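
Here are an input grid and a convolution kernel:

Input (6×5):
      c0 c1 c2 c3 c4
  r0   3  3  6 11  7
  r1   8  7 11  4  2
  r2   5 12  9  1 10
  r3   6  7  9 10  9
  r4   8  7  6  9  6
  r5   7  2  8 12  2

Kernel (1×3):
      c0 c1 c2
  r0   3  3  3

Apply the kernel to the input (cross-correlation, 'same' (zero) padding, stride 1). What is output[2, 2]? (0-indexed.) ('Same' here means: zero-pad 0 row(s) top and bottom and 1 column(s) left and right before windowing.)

66

The receptive field on the zero-padded input at this output position is [12 9 1]. Elementwise product with the kernel and sum: 12·3 + 9·3 + 1·3.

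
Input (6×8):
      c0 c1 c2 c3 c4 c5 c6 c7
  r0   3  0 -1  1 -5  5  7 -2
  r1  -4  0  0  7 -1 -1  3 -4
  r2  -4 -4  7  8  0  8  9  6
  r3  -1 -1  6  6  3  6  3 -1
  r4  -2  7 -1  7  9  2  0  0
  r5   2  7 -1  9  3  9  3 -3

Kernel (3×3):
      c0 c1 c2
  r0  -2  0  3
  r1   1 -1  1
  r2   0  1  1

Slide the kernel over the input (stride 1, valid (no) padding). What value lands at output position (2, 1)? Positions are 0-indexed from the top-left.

37

The receptive field on the input at this output position is [-4 7 8 / -1 6 6 / 7 -1 7]. Elementwise product with the kernel and sum: -4·-2 + 8·3 + -1·1 + 6·-1 + 6·1 + -1·1 + 7·1.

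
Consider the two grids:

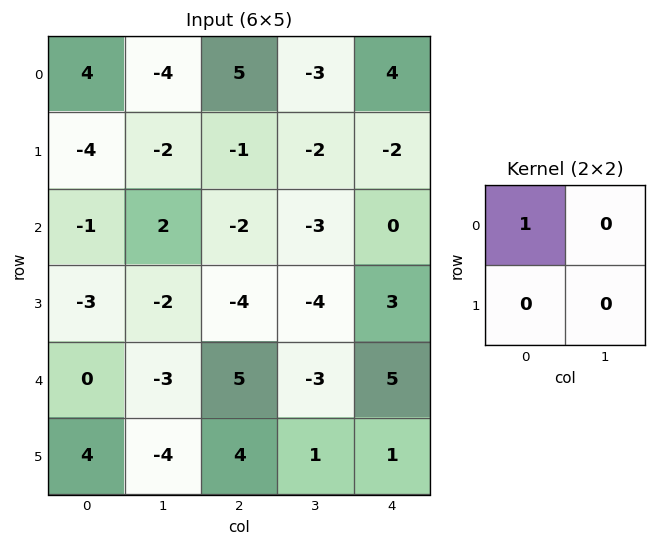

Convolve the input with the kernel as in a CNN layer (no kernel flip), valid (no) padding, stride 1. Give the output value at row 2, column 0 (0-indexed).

The receptive field on the input at this output position is [-1 2 / -3 -2]. Elementwise product with the kernel and sum: -1·1.

-1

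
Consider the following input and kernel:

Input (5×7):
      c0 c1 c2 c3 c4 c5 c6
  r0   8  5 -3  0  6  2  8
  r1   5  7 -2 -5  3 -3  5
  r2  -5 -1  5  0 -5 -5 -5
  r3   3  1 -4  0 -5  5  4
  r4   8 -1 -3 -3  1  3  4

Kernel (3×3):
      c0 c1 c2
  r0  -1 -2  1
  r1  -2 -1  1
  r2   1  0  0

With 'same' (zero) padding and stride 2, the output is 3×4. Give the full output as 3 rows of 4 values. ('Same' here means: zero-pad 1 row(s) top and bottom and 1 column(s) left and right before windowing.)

Output[0,0]: The receptive field on the zero-padded input at this output position is [0 0 0 / 0 8 5 / 0 5 7]. Elementwise product with the kernel and sum: 0·-1 + 0·-2 + 0·1 + 0·-2 + 8·-1 + 5·1 + 0·1.
Output[0,1]: The receptive field on the zero-padded input at this output position is [0 0 0 / 5 -3 0 / 7 -2 -5]. Elementwise product with the kernel and sum: 0·-1 + 0·-2 + 0·1 + 5·-2 + -3·-1 + 0·1 + 7·1.

-3 0 -9 -15
1 -10 -4 13
-14 9 23 -23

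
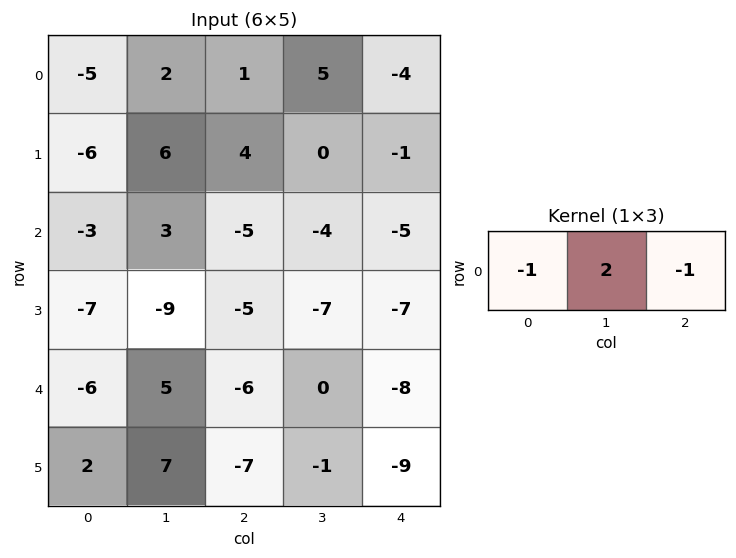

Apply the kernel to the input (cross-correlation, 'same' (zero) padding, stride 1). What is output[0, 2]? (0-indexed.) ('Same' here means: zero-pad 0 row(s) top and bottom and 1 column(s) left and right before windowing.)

The receptive field on the zero-padded input at this output position is [2 1 5]. Elementwise product with the kernel and sum: 2·-1 + 1·2 + 5·-1.

-5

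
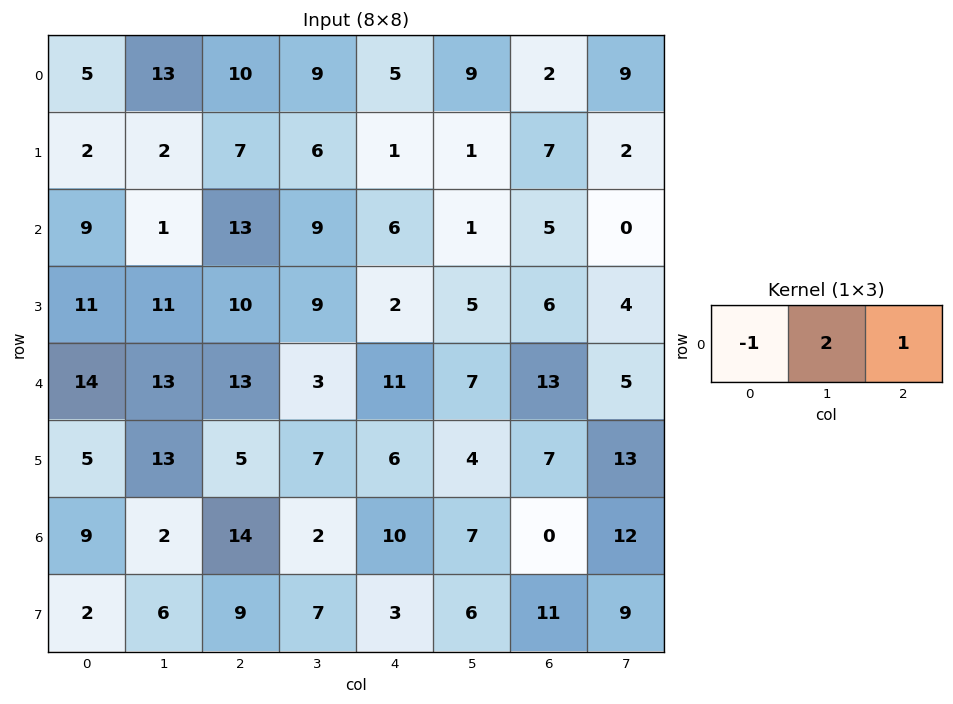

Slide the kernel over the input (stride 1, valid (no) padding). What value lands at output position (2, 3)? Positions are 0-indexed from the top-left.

4

The receptive field on the input at this output position is [9 6 1]. Elementwise product with the kernel and sum: 9·-1 + 6·2 + 1·1.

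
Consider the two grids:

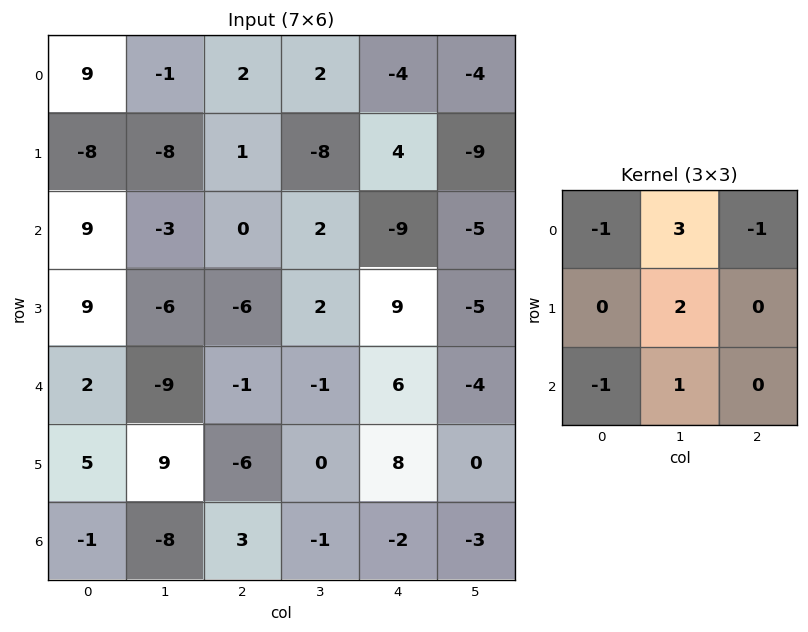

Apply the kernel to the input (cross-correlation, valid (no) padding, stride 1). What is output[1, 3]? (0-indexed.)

18

The receptive field on the input at this output position is [-8 4 -9 / 2 -9 -5 / 2 9 -5]. Elementwise product with the kernel and sum: -8·-1 + 4·3 + -9·-1 + -9·2 + 2·-1 + 9·1.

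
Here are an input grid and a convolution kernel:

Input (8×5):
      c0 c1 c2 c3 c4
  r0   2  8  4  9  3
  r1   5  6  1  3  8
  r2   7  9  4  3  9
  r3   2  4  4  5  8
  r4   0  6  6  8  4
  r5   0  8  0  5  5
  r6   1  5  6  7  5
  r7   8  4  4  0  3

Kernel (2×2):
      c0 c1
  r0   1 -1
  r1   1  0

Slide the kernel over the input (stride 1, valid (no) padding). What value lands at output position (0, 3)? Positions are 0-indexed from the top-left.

9

The receptive field on the input at this output position is [9 3 / 3 8]. Elementwise product with the kernel and sum: 9·1 + 3·-1 + 3·1.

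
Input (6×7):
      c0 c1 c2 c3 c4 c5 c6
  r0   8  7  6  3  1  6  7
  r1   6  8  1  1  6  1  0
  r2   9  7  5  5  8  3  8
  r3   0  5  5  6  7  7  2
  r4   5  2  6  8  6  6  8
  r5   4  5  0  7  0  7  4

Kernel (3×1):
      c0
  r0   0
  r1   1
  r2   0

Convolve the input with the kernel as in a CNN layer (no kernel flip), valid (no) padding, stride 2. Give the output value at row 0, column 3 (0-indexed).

The receptive field on the input at this output position is [7 / 0 / 8]. Elementwise product with the kernel and sum: 0·1.

0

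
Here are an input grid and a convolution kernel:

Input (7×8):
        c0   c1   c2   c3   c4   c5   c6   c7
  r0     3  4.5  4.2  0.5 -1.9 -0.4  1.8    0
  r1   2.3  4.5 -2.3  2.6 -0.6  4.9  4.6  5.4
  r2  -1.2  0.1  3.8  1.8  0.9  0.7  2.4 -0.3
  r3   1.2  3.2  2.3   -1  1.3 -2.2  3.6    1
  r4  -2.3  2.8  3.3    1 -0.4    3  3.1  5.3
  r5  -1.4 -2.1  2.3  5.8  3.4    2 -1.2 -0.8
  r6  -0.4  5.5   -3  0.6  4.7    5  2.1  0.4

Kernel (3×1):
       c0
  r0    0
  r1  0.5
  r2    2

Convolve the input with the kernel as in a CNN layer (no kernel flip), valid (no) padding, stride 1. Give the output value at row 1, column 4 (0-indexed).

The receptive field on the input at this output position is [-0.6 / 0.9 / 1.3]. Elementwise product with the kernel and sum: 0.9·0.5 + 1.3·2.

3.05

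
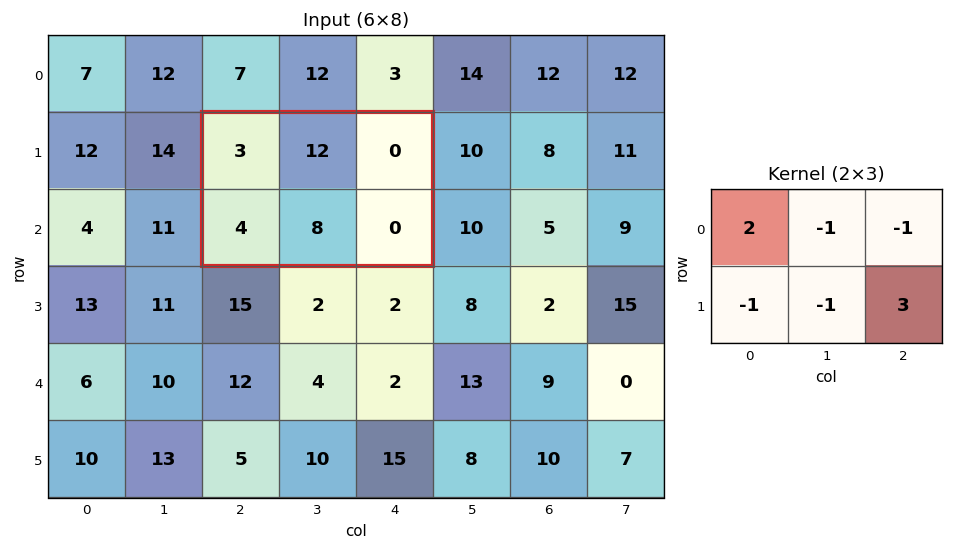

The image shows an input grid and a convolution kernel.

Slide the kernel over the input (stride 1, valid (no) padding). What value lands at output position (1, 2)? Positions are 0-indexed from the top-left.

The receptive field on the input at this output position is [3 12 0 / 4 8 0]. Elementwise product with the kernel and sum: 3·2 + 12·-1 + 0·-1 + 4·-1 + 8·-1 + 0·3.

-18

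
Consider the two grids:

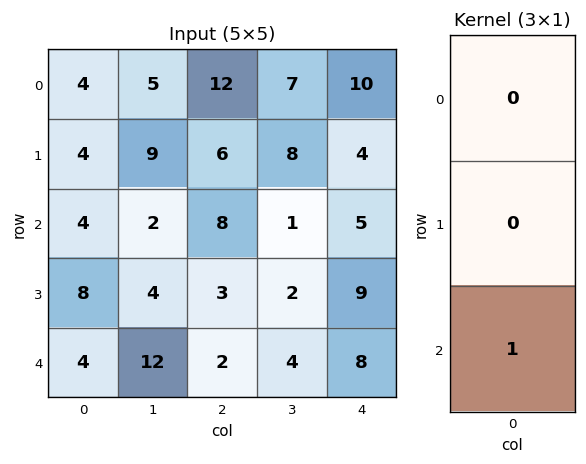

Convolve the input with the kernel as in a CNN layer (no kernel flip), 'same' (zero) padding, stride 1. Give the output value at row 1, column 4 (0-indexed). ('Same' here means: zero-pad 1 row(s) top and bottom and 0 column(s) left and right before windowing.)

The receptive field on the zero-padded input at this output position is [10 / 4 / 5]. Elementwise product with the kernel and sum: 5·1.

5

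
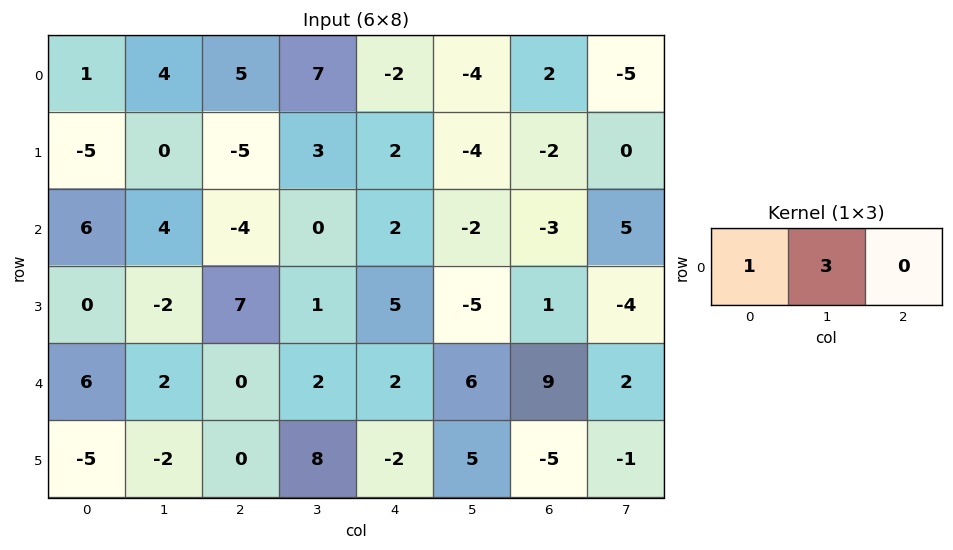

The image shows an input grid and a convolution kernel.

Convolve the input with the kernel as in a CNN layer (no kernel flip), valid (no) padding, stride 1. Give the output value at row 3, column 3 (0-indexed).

The receptive field on the input at this output position is [1 5 -5]. Elementwise product with the kernel and sum: 1·1 + 5·3.

16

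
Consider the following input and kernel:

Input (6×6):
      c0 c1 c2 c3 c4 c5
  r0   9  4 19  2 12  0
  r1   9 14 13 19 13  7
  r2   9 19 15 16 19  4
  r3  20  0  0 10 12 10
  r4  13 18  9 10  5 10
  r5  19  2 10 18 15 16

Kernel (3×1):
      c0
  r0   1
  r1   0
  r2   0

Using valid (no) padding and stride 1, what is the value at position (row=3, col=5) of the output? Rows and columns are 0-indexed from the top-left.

10

The receptive field on the input at this output position is [10 / 10 / 16]. Elementwise product with the kernel and sum: 10·1.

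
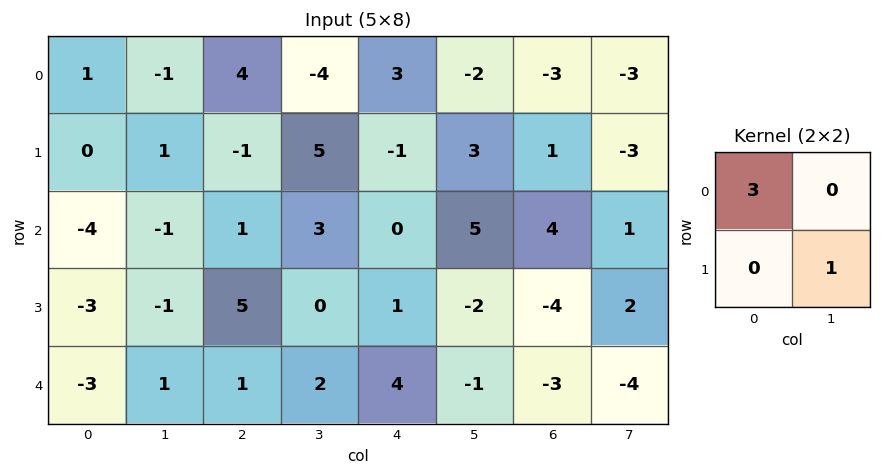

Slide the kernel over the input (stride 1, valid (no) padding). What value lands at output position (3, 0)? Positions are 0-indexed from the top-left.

-8

The receptive field on the input at this output position is [-3 -1 / -3 1]. Elementwise product with the kernel and sum: -3·3 + 1·1.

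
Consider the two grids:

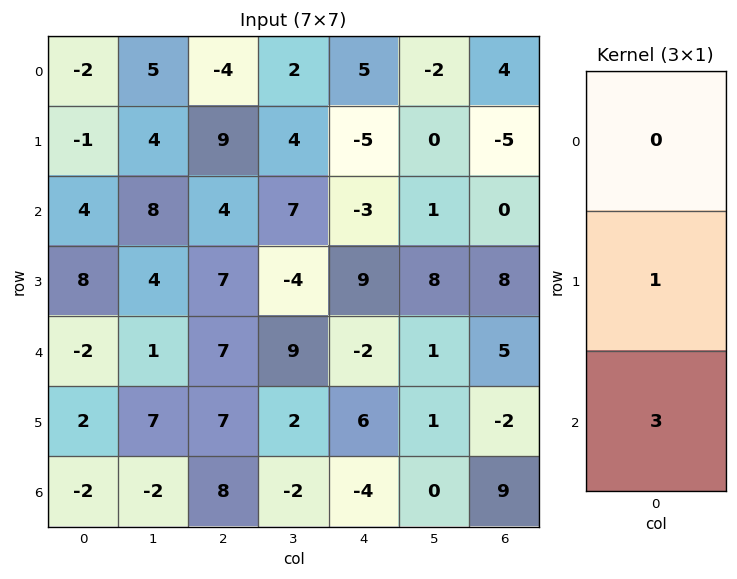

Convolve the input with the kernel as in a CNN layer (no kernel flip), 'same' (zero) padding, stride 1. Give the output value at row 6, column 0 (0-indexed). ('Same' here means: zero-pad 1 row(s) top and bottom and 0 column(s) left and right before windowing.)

The receptive field on the zero-padded input at this output position is [2 / -2 / 0]. Elementwise product with the kernel and sum: -2·1 + 0·3.

-2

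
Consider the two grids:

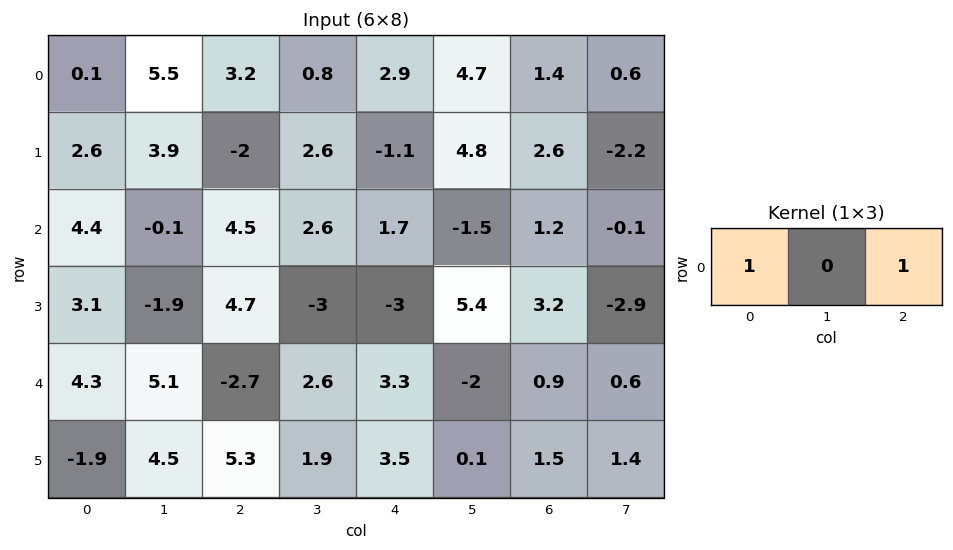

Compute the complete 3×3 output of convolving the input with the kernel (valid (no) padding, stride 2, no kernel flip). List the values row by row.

Output[0,0]: The receptive field on the input at this output position is [0.1 5.5 3.2]. Elementwise product with the kernel and sum: 0.1·1 + 3.2·1.
Output[0,1]: The receptive field on the input at this output position is [3.2 0.8 2.9]. Elementwise product with the kernel and sum: 3.2·1 + 2.9·1.

3.3 6.1 4.3
8.9 6.2 2.9
1.6 0.6 4.2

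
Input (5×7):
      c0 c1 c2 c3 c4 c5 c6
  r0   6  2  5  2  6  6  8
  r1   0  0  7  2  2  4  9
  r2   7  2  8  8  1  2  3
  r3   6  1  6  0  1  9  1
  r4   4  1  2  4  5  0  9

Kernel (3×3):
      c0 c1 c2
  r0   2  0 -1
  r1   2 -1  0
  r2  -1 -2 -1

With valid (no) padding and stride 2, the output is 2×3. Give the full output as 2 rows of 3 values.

Output[0,0]: The receptive field on the input at this output position is [6 2 5 / 0 0 7 / 7 2 8]. Elementwise product with the kernel and sum: 6·2 + 5·-1 + 0·2 + 0·-1 + 7·-1 + 2·-2 + 8·-1.
Output[0,1]: The receptive field on the input at this output position is [5 2 6 / 7 2 2 / 8 8 1]. Elementwise product with the kernel and sum: 5·2 + 6·-1 + 7·2 + 2·-1 + 8·-1 + 8·-2 + 1·-1.

-12 -9 -4
9 12 -22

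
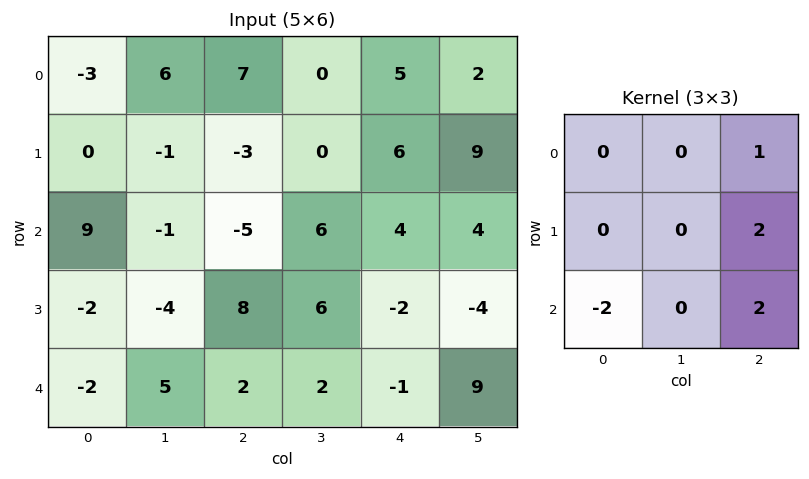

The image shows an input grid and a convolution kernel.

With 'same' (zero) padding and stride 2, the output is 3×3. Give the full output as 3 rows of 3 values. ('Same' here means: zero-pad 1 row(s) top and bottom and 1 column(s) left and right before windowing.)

10 2 22
-11 32 -3
6 10 14

Output[0,0]: The receptive field on the zero-padded input at this output position is [0 0 0 / 0 -3 6 / 0 0 -1]. Elementwise product with the kernel and sum: 0·1 + 6·2 + 0·-2 + -1·2.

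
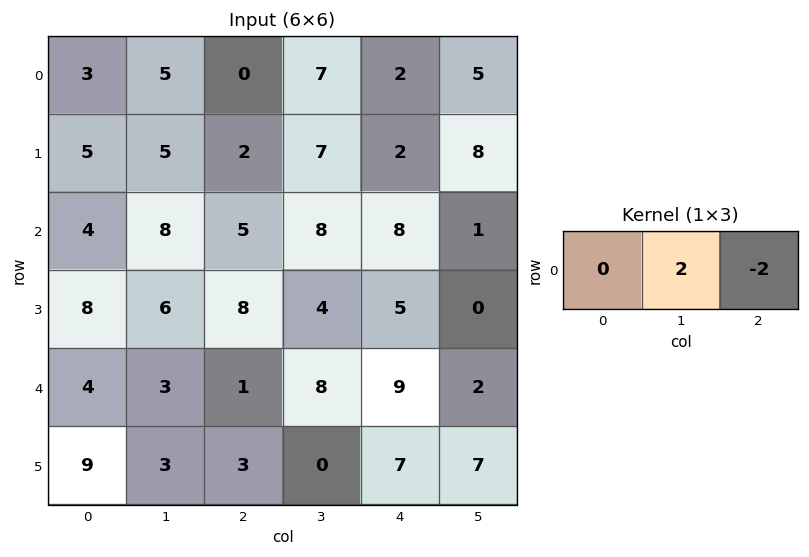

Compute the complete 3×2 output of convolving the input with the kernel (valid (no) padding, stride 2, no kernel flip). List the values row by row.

10 10
6 0
4 -2

Output[0,0]: The receptive field on the input at this output position is [3 5 0]. Elementwise product with the kernel and sum: 5·2 + 0·-2.
Output[0,1]: The receptive field on the input at this output position is [0 7 2]. Elementwise product with the kernel and sum: 7·2 + 2·-2.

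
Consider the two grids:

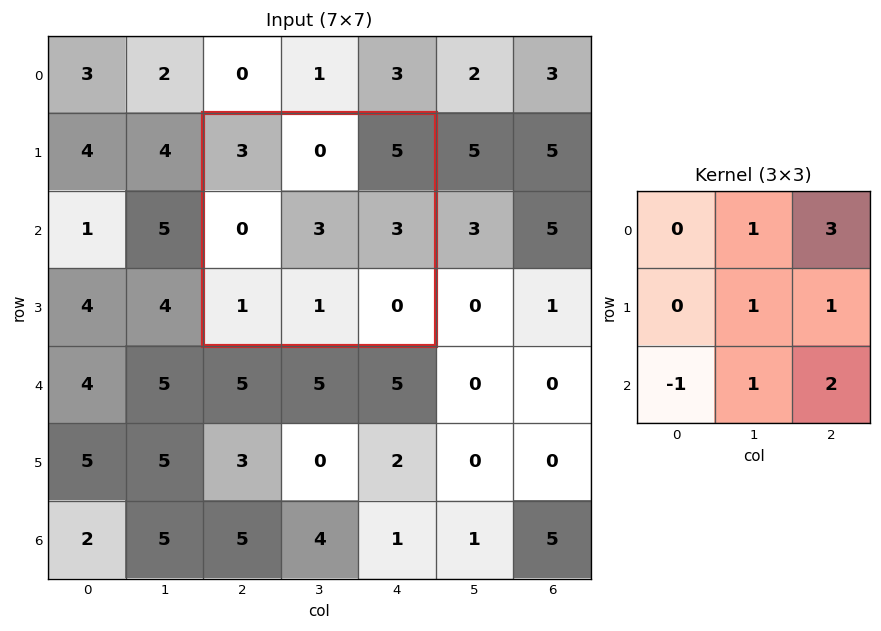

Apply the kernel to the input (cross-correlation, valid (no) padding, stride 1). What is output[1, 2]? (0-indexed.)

The receptive field on the input at this output position is [3 0 5 / 0 3 3 / 1 1 0]. Elementwise product with the kernel and sum: 0·1 + 5·3 + 3·1 + 3·1 + 1·-1 + 1·1 + 0·2.

21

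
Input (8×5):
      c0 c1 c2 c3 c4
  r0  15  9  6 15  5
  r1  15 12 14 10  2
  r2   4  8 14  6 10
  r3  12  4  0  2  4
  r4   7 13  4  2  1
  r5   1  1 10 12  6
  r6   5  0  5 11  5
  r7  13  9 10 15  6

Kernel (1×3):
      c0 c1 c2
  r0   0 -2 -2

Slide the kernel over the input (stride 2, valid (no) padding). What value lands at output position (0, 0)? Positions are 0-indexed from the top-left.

The receptive field on the input at this output position is [15 9 6]. Elementwise product with the kernel and sum: 9·-2 + 6·-2.

-30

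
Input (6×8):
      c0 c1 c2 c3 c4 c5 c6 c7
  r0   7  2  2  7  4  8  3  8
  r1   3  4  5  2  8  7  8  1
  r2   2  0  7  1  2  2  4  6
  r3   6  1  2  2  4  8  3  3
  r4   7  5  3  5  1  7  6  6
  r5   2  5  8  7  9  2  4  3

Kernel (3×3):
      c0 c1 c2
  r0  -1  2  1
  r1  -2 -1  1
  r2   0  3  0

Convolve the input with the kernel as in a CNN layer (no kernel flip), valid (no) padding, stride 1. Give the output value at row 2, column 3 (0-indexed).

8

The receptive field on the input at this output position is [1 2 2 / 2 4 8 / 5 1 7]. Elementwise product with the kernel and sum: 1·-1 + 2·2 + 2·1 + 2·-2 + 4·-1 + 8·1 + 1·3.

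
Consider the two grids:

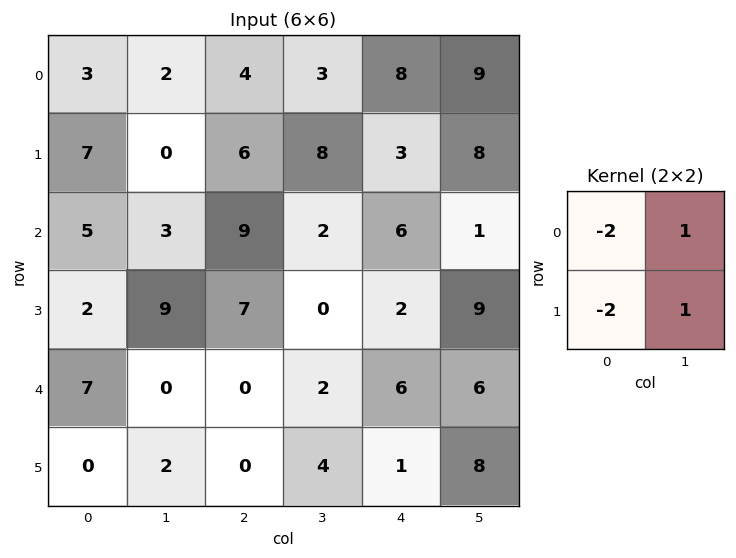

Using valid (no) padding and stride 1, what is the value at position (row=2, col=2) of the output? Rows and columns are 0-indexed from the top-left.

The receptive field on the input at this output position is [9 2 / 7 0]. Elementwise product with the kernel and sum: 9·-2 + 2·1 + 7·-2 + 0·1.

-30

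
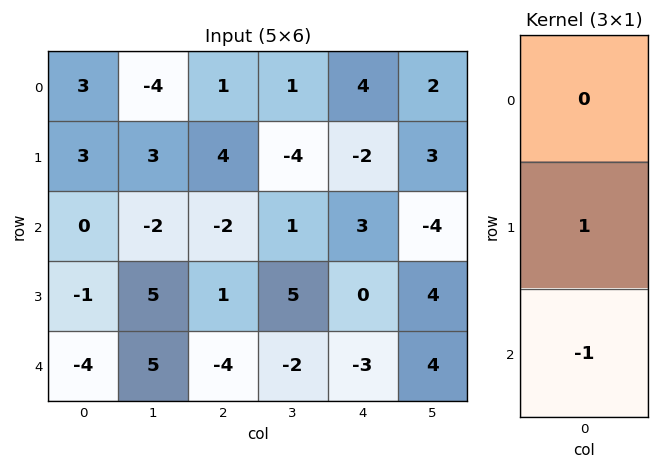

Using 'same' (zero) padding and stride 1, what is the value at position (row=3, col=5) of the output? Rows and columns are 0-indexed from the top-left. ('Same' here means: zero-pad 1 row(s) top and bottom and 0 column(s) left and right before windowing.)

0

The receptive field on the zero-padded input at this output position is [-4 / 4 / 4]. Elementwise product with the kernel and sum: 4·1 + 4·-1.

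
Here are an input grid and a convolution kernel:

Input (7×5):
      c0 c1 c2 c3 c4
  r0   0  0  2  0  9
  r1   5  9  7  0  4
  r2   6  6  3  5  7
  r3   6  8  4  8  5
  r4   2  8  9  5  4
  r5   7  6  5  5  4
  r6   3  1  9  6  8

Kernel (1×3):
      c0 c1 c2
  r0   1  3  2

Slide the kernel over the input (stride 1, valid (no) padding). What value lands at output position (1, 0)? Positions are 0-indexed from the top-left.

46

The receptive field on the input at this output position is [5 9 7]. Elementwise product with the kernel and sum: 5·1 + 9·3 + 7·2.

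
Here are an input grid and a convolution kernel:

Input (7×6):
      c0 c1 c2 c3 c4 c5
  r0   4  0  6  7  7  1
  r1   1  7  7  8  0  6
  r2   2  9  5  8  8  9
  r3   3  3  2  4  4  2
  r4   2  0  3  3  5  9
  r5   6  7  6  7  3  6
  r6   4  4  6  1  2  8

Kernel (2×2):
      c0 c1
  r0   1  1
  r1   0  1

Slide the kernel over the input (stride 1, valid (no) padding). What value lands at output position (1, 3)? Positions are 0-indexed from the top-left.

The receptive field on the input at this output position is [8 0 / 8 8]. Elementwise product with the kernel and sum: 8·1 + 0·1 + 8·1.

16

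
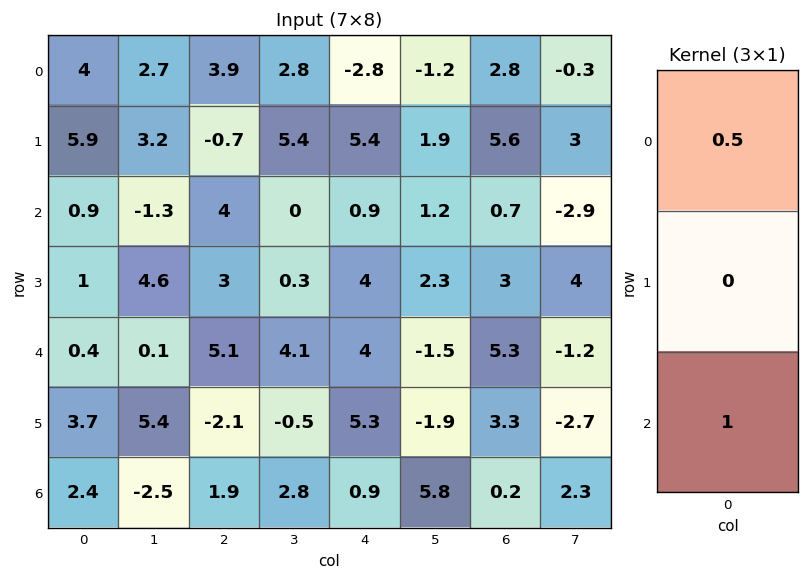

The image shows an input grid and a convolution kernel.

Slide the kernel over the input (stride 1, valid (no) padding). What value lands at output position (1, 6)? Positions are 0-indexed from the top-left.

The receptive field on the input at this output position is [5.6 / 0.7 / 3]. Elementwise product with the kernel and sum: 5.6·0.5 + 3·1.

5.8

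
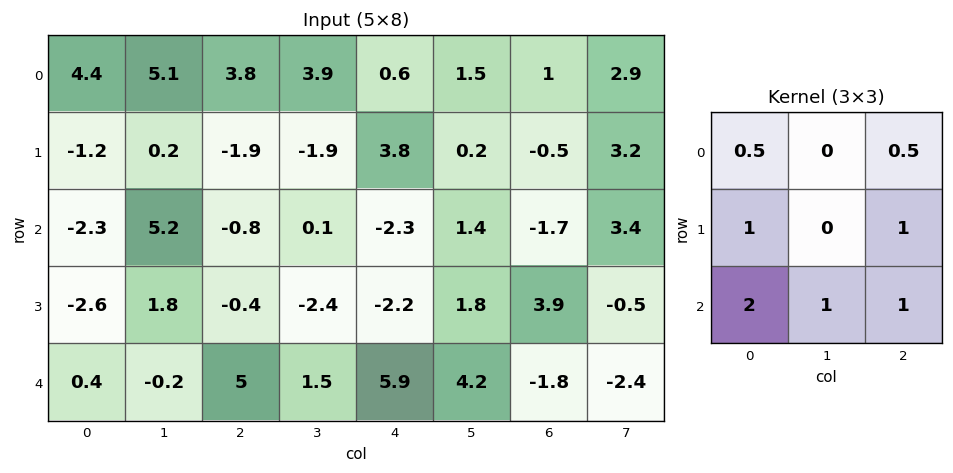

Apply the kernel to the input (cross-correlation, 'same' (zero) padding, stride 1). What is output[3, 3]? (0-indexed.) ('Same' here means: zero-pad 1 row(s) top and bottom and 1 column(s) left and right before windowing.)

The receptive field on the zero-padded input at this output position is [-0.8 0.1 -2.3 / -0.4 -2.4 -2.2 / 5 1.5 5.9]. Elementwise product with the kernel and sum: -0.8·0.5 + -2.3·0.5 + -0.4·1 + -2.2·1 + 5·2 + 1.5·1 + 5.9·1.

13.25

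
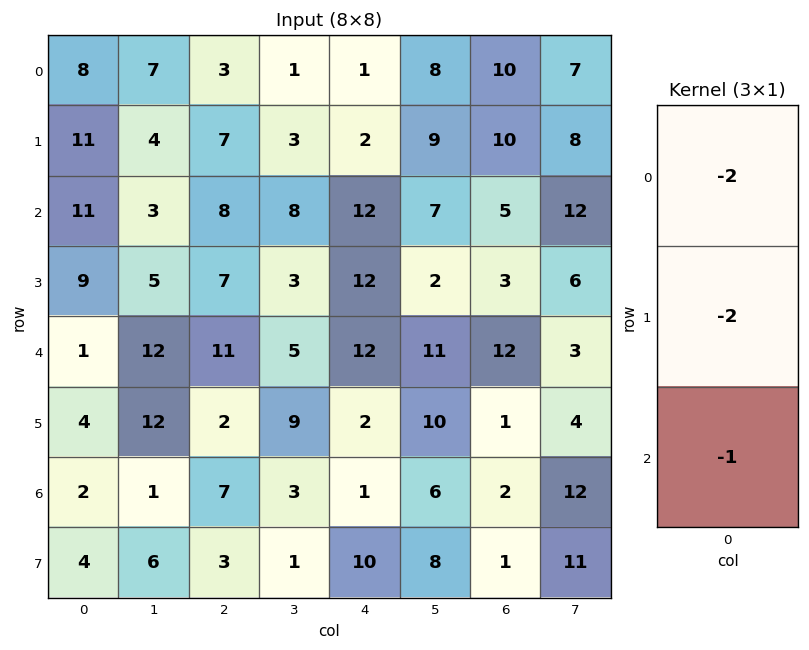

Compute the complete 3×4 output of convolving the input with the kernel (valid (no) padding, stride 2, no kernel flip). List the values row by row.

-49 -28 -18 -45
-41 -41 -60 -28
-12 -33 -29 -28

Output[0,0]: The receptive field on the input at this output position is [8 / 11 / 11]. Elementwise product with the kernel and sum: 8·-2 + 11·-2 + 11·-1.
Output[0,1]: The receptive field on the input at this output position is [3 / 7 / 8]. Elementwise product with the kernel and sum: 3·-2 + 7·-2 + 8·-1.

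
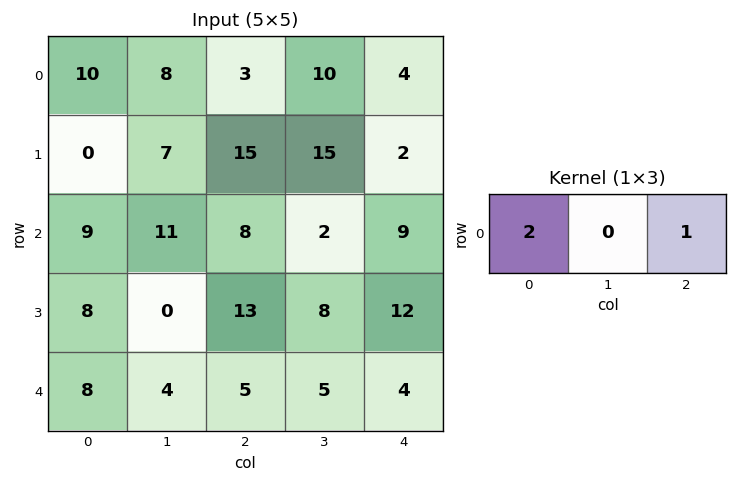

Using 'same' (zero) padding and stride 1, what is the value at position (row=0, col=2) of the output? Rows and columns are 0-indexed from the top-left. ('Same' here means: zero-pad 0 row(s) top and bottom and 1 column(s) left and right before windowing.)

The receptive field on the zero-padded input at this output position is [8 3 10]. Elementwise product with the kernel and sum: 8·2 + 10·1.

26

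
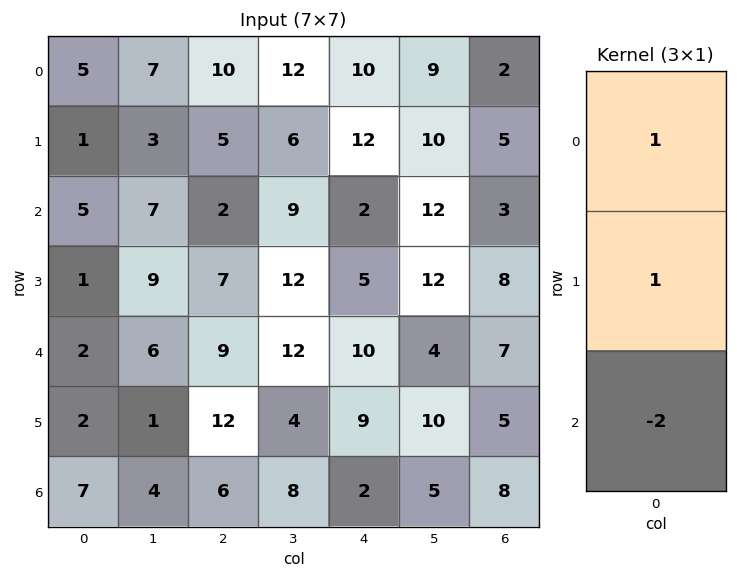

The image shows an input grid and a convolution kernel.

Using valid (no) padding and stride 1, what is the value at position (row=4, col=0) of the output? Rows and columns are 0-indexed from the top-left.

The receptive field on the input at this output position is [2 / 2 / 7]. Elementwise product with the kernel and sum: 2·1 + 2·1 + 7·-2.

-10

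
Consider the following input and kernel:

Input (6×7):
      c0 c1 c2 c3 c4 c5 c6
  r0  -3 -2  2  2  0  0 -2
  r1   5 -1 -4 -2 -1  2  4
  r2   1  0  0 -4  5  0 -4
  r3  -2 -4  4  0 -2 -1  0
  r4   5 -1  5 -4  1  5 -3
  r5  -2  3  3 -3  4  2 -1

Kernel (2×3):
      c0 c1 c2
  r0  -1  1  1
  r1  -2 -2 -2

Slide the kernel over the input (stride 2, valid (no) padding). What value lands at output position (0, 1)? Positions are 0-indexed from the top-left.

The receptive field on the input at this output position is [2 2 0 / -4 -2 -1]. Elementwise product with the kernel and sum: 2·-1 + 2·1 + 0·1 + -4·-2 + -2·-2 + -1·-2.

14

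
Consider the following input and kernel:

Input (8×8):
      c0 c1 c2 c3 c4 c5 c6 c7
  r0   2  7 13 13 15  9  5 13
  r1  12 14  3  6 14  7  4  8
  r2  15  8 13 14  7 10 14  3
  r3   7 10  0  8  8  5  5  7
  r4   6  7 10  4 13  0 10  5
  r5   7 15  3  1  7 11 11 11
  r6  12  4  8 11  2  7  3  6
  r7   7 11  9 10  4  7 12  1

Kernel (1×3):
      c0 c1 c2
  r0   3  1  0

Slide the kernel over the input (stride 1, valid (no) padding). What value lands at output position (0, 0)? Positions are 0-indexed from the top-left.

The receptive field on the input at this output position is [2 7 13]. Elementwise product with the kernel and sum: 2·3 + 7·1.

13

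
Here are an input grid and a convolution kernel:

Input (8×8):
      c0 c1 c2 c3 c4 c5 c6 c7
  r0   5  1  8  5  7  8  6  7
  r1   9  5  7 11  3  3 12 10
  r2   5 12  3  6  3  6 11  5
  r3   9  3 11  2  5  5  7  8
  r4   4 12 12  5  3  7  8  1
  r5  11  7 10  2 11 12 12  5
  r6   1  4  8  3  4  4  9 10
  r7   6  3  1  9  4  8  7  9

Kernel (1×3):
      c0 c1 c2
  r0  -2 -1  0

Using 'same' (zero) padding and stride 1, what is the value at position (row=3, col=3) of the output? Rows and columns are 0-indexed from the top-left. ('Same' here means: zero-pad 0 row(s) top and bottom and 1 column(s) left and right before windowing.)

The receptive field on the zero-padded input at this output position is [11 2 5]. Elementwise product with the kernel and sum: 11·-2 + 2·-1.

-24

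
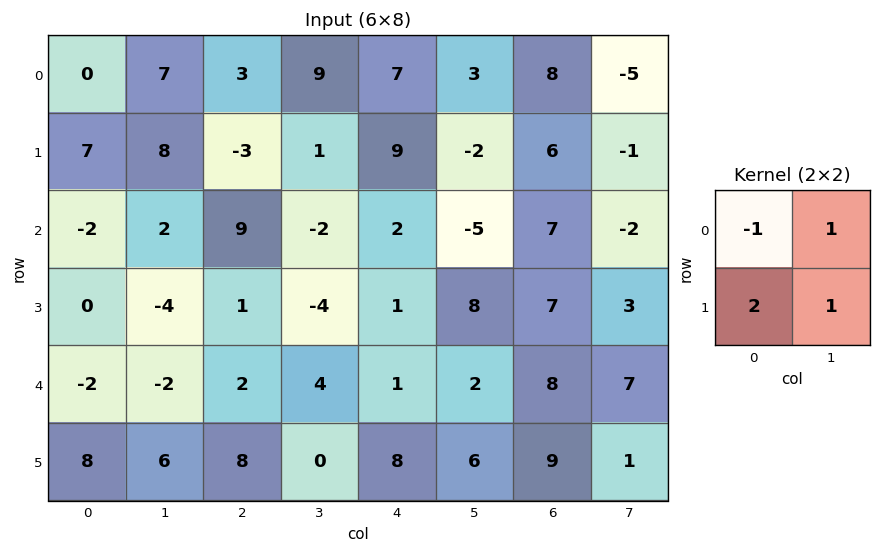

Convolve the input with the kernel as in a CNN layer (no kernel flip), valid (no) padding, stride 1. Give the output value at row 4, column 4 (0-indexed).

23

The receptive field on the input at this output position is [1 2 / 8 6]. Elementwise product with the kernel and sum: 1·-1 + 2·1 + 8·2 + 6·1.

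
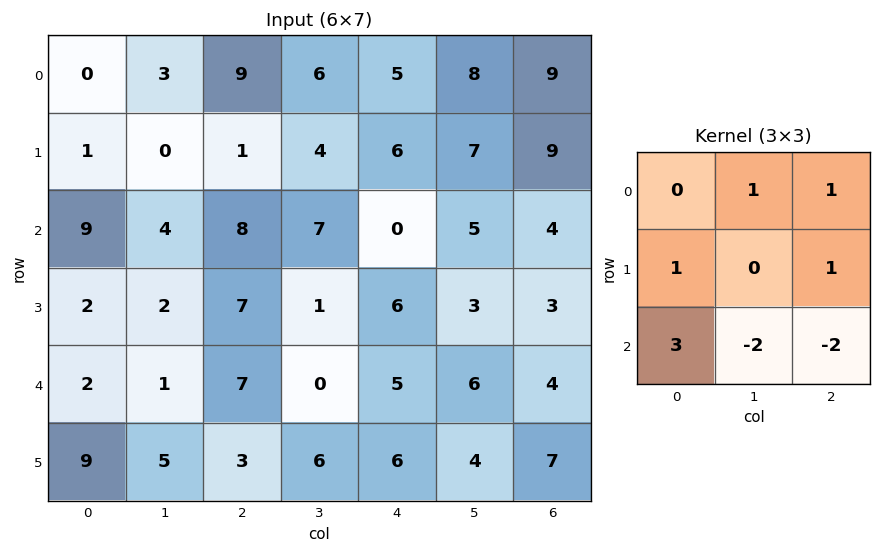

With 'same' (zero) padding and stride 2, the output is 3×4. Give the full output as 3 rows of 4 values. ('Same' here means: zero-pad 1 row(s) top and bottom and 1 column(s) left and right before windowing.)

Output[0,0]: The receptive field on the zero-padded input at this output position is [0 0 0 / 0 0 3 / 0 1 0]. Elementwise product with the kernel and sum: 0·1 + 0·1 + 0·1 + 3·1 + 0·3 + 1·-2 + 0·-2.
Output[0,1]: The receptive field on the zero-padded input at this output position is [0 0 0 / 3 9 6 / 0 1 4]. Elementwise product with the kernel and sum: 0·1 + 0·1 + 3·1 + 6·1 + 0·3 + 1·-2 + 4·-2.

1 -1 0 11
-3 6 10 17
-23 6 13 7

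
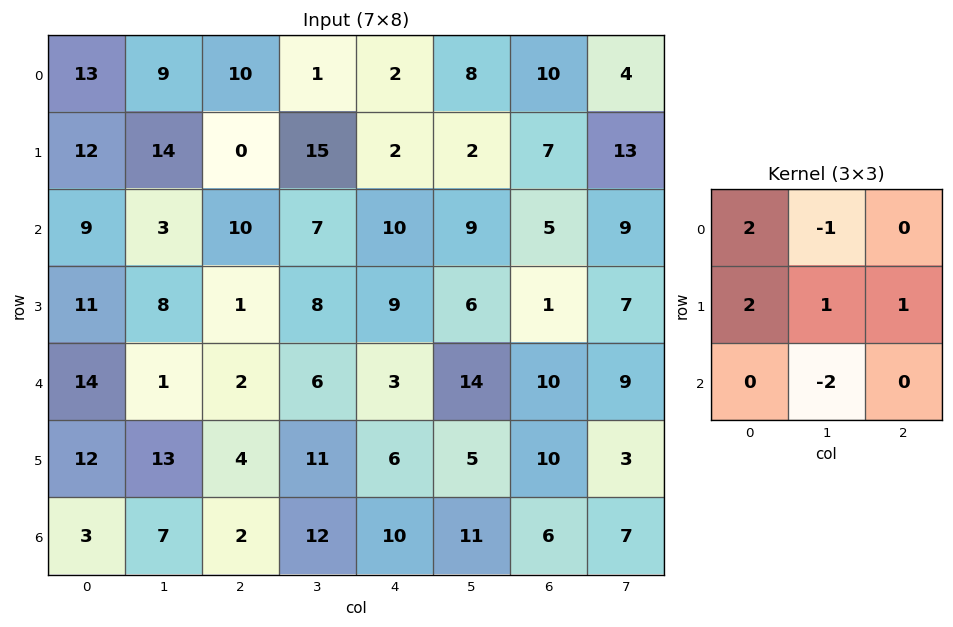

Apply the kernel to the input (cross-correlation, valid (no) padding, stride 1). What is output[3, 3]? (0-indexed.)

24

The receptive field on the input at this output position is [8 9 6 / 6 3 14 / 11 6 5]. Elementwise product with the kernel and sum: 8·2 + 9·-1 + 6·2 + 3·1 + 14·1 + 6·-2.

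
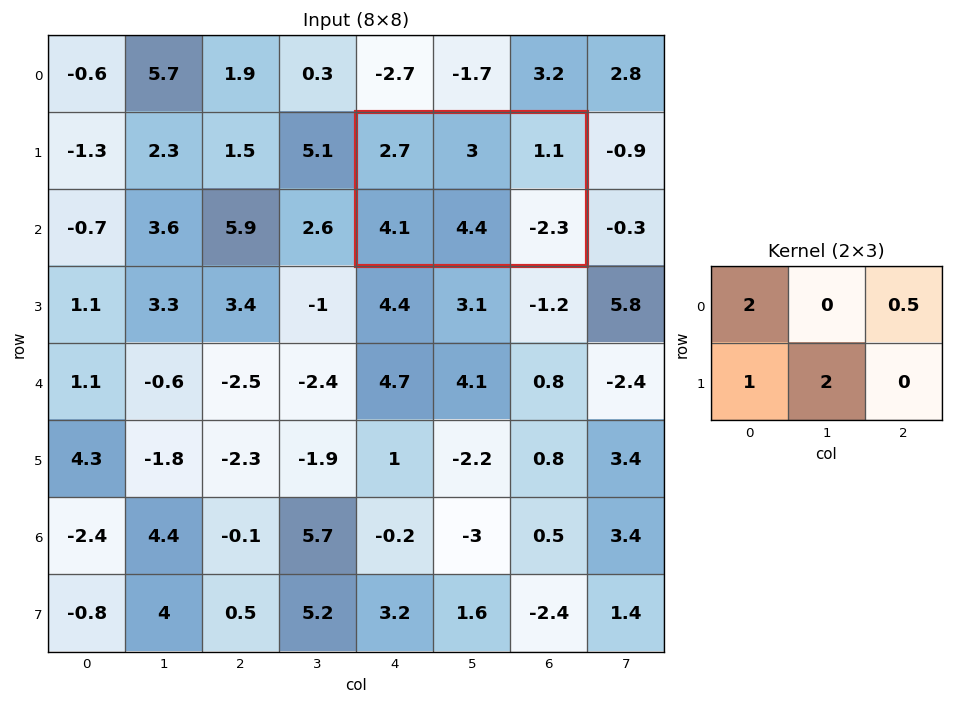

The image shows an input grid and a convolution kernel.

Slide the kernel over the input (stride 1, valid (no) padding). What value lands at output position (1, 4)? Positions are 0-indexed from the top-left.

18.85

The receptive field on the input at this output position is [2.7 3 1.1 / 4.1 4.4 -2.3]. Elementwise product with the kernel and sum: 2.7·2 + 1.1·0.5 + 4.1·1 + 4.4·2.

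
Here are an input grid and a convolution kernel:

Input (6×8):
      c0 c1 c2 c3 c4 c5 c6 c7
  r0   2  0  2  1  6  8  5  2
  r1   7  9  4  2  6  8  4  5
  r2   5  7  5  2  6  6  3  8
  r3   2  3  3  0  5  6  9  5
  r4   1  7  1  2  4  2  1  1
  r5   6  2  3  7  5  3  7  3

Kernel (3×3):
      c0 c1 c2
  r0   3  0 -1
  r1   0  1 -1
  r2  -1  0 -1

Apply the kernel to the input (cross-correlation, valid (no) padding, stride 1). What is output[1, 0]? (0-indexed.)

The receptive field on the input at this output position is [7 9 4 / 5 7 5 / 2 3 3]. Elementwise product with the kernel and sum: 7·3 + 4·-1 + 7·1 + 5·-1 + 2·-1 + 3·-1.

14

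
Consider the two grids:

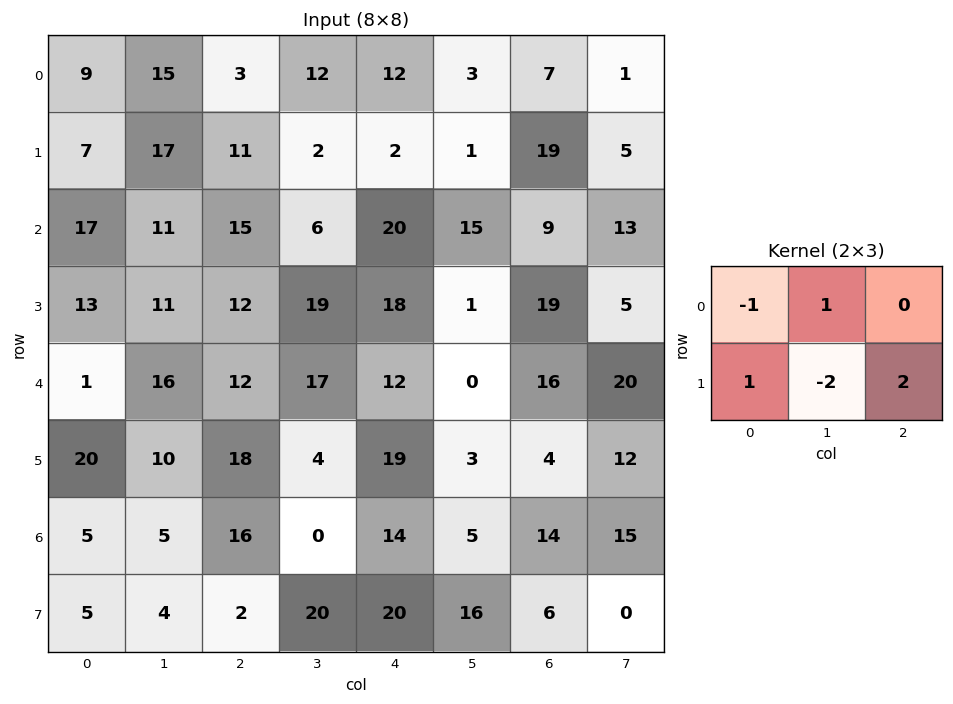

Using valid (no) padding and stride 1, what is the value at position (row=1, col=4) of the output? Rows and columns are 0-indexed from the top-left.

The receptive field on the input at this output position is [2 1 19 / 20 15 9]. Elementwise product with the kernel and sum: 2·-1 + 1·1 + 20·1 + 15·-2 + 9·2.

7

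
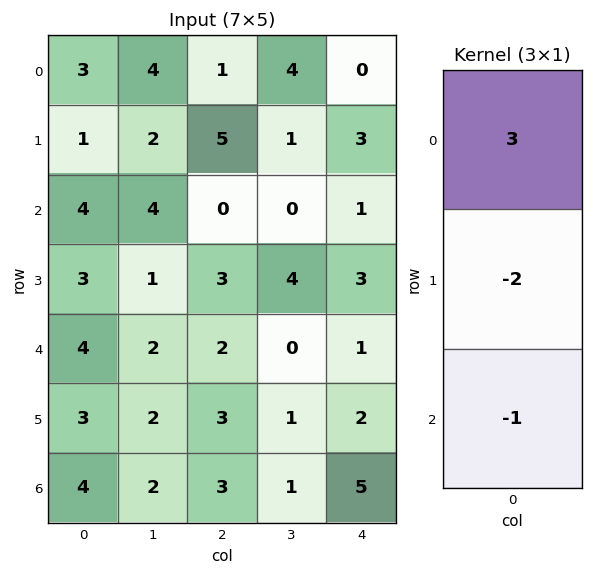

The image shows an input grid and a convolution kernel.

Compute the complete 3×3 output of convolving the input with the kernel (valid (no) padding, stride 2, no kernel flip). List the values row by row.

3 -7 -7
2 -8 -4
2 -3 -6

Output[0,0]: The receptive field on the input at this output position is [3 / 1 / 4]. Elementwise product with the kernel and sum: 3·3 + 1·-2 + 4·-1.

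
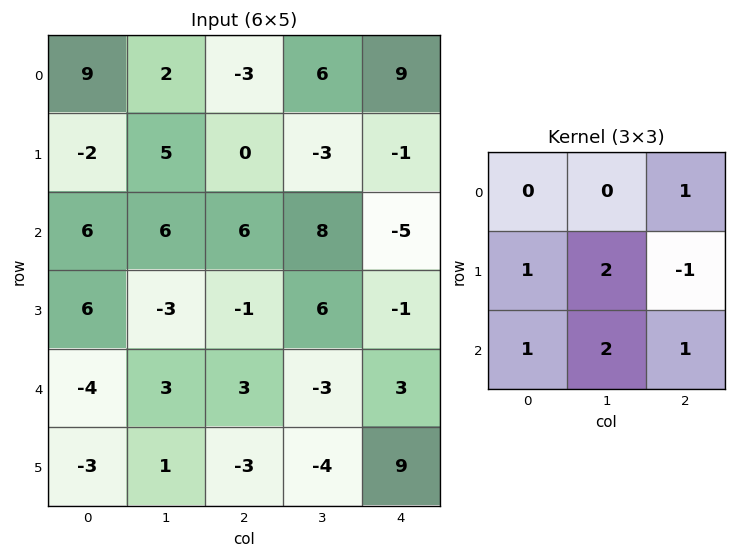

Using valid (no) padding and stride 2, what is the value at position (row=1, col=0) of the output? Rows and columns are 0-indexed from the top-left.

The receptive field on the input at this output position is [6 6 6 / 6 -3 -1 / -4 3 3]. Elementwise product with the kernel and sum: 6·1 + 6·1 + -3·2 + -1·-1 + -4·1 + 3·2 + 3·1.

12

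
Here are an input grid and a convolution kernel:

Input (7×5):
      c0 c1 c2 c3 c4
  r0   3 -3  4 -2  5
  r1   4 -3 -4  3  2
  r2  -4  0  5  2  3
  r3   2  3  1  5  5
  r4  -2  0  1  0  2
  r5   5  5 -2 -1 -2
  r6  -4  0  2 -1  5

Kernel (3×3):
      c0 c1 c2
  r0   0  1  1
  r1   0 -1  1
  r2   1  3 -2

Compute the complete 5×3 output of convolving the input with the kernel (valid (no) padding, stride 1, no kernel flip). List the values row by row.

-14 20 7
7 -8 12
-1 14 2
29 6 11
-14 10 -10

Output[0,0]: The receptive field on the input at this output position is [3 -3 4 / 4 -3 -4 / -4 0 5]. Elementwise product with the kernel and sum: -3·1 + 4·1 + -3·-1 + -4·1 + -4·1 + 0·3 + 5·-2.
Output[0,1]: The receptive field on the input at this output position is [-3 4 -2 / -3 -4 3 / 0 5 2]. Elementwise product with the kernel and sum: 4·1 + -2·1 + -4·-1 + 3·1 + 0·1 + 5·3 + 2·-2.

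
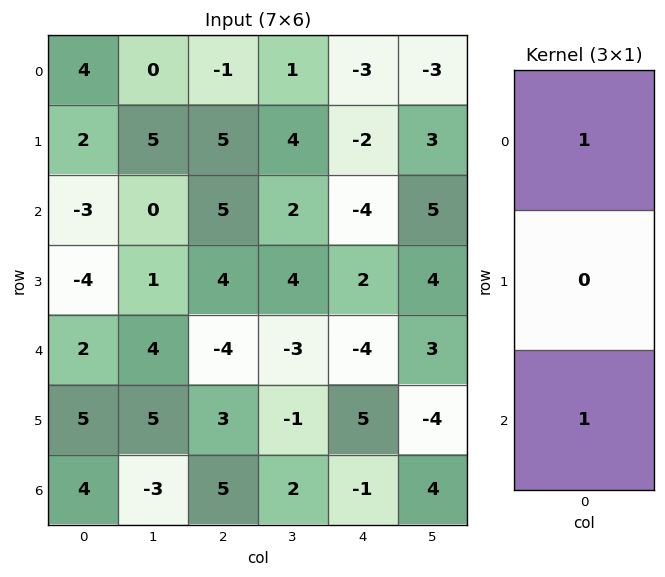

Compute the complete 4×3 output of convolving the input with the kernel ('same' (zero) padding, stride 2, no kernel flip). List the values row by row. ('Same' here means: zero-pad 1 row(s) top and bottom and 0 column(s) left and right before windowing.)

Output[0,0]: The receptive field on the zero-padded input at this output position is [0 / 4 / 2]. Elementwise product with the kernel and sum: 0·1 + 2·1.
Output[0,1]: The receptive field on the zero-padded input at this output position is [0 / -1 / 5]. Elementwise product with the kernel and sum: 0·1 + 5·1.

2 5 -2
-2 9 0
1 7 7
5 3 5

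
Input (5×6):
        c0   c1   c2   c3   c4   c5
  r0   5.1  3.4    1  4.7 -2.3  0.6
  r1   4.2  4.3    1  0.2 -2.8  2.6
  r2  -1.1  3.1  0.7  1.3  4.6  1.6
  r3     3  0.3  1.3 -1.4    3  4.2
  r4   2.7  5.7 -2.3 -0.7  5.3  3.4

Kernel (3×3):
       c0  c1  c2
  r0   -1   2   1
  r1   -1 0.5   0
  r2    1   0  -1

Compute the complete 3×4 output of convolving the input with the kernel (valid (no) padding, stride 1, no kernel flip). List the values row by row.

Output[0,0]: The receptive field on the input at this output position is [5.1 3.4 1 / 4.2 4.3 1 / -1.1 3.1 0.7]. Elementwise product with the kernel and sum: 5.1·-1 + 3.4·2 + 1·1 + 4.2·-1 + 4.3·0.5 + -1.1·1 + 0.7·-1.
Output[0,1]: The receptive field on the input at this output position is [3.4 1 4.7 / 4.3 1 0.2 / 3.1 0.7 1.3]. Elementwise product with the kernel and sum: 3.4·-1 + 1·2 + 4.7·1 + 4.3·-1 + 1·0.5 + 3.1·1 + 1.3·-1.

-1.15 1.3 1.3 -10.6
9.75 -3.15 -5.15 -7.8
10.15 6.35 -3.1 8.3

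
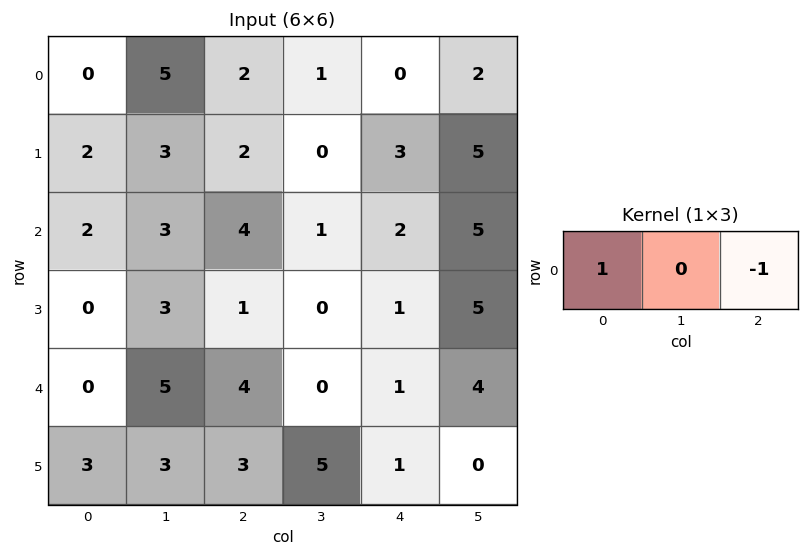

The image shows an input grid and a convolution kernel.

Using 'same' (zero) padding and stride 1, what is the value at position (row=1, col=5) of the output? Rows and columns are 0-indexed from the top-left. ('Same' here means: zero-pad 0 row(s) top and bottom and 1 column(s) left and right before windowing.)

The receptive field on the zero-padded input at this output position is [3 5 0]. Elementwise product with the kernel and sum: 3·1 + 0·-1.

3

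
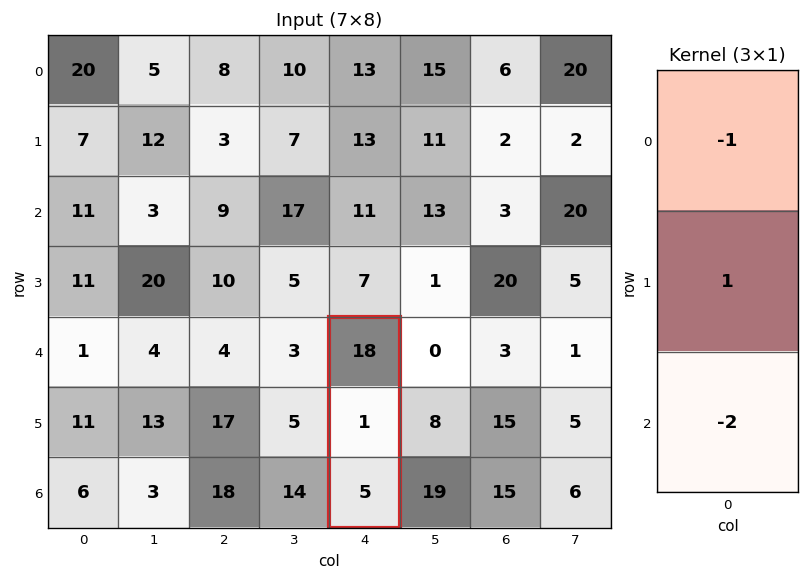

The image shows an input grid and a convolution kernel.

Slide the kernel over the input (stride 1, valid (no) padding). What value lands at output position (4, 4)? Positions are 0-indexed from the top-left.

-27

The receptive field on the input at this output position is [18 / 1 / 5]. Elementwise product with the kernel and sum: 18·-1 + 1·1 + 5·-2.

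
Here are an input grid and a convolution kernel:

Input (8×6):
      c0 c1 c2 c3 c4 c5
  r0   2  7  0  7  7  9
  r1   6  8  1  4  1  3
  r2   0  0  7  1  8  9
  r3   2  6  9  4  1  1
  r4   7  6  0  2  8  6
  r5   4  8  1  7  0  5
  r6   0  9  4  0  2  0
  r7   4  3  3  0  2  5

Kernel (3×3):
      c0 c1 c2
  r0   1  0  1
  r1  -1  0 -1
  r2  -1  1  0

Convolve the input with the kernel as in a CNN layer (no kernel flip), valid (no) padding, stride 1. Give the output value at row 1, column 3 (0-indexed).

-6

The receptive field on the input at this output position is [4 1 3 / 1 8 9 / 4 1 1]. Elementwise product with the kernel and sum: 4·1 + 3·1 + 1·-1 + 9·-1 + 4·-1 + 1·1.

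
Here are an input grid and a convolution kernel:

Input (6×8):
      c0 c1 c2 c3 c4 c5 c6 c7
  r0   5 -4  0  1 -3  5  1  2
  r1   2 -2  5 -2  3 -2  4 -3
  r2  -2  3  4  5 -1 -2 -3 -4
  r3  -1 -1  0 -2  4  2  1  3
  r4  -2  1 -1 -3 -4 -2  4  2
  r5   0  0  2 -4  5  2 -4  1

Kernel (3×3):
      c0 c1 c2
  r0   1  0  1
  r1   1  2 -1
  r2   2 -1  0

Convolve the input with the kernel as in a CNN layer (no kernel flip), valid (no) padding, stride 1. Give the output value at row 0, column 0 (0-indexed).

The receptive field on the input at this output position is [5 -4 0 / 2 -2 5 / -2 3 4]. Elementwise product with the kernel and sum: 5·1 + 0·1 + 2·1 + -2·2 + 5·-1 + -2·2 + 3·-1.

-9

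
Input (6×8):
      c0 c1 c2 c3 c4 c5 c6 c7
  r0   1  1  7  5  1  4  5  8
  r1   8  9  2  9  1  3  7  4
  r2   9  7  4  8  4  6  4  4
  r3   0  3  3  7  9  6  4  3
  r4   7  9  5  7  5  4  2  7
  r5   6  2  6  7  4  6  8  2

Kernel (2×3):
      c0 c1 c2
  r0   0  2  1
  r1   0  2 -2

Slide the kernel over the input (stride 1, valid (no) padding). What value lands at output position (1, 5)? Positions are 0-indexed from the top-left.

The receptive field on the input at this output position is [3 7 4 / 6 4 4]. Elementwise product with the kernel and sum: 7·2 + 4·1 + 4·2 + 4·-2.

18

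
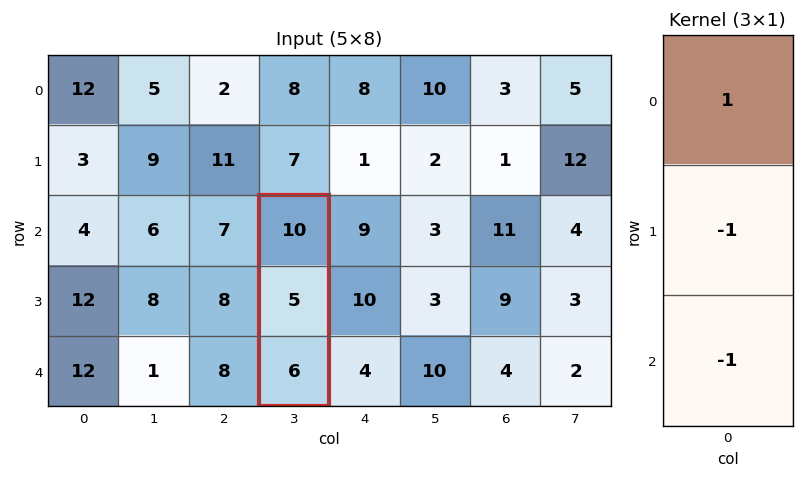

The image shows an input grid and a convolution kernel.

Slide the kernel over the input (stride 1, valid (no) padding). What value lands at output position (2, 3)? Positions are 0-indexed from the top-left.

The receptive field on the input at this output position is [10 / 5 / 6]. Elementwise product with the kernel and sum: 10·1 + 5·-1 + 6·-1.

-1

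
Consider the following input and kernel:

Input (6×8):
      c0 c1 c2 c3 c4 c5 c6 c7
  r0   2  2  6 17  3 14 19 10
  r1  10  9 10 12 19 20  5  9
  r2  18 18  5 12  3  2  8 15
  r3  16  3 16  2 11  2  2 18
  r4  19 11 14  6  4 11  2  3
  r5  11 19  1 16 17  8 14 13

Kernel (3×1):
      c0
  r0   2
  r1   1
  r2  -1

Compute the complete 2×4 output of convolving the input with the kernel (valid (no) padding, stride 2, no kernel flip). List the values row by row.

Output[0,0]: The receptive field on the input at this output position is [2 / 10 / 18]. Elementwise product with the kernel and sum: 2·2 + 10·1 + 18·-1.

-4 17 22 35
33 12 13 16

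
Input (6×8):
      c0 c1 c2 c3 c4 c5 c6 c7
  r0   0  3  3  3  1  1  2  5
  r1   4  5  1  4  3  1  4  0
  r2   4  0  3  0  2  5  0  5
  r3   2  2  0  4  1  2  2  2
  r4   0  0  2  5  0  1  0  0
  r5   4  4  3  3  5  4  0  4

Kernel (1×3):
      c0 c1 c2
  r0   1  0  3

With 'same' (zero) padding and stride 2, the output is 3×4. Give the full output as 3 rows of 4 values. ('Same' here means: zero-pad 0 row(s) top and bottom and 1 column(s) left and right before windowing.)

9 12 6 16
0 0 15 20
0 15 8 1

Output[0,0]: The receptive field on the zero-padded input at this output position is [0 0 3]. Elementwise product with the kernel and sum: 0·1 + 3·3.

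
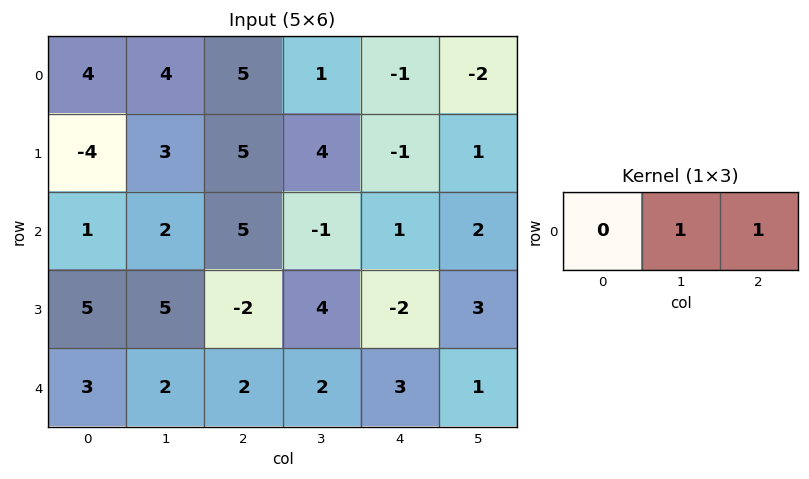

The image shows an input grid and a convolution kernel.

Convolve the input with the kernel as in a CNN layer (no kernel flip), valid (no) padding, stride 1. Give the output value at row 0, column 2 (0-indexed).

The receptive field on the input at this output position is [5 1 -1]. Elementwise product with the kernel and sum: 1·1 + -1·1.

0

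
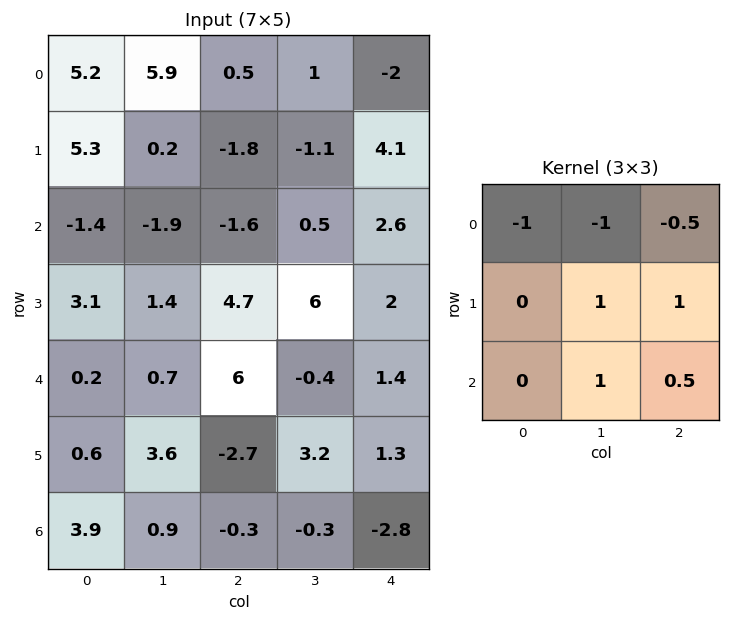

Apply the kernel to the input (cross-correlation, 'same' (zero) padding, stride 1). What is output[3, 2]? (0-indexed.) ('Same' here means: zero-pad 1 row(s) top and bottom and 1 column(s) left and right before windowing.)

The receptive field on the zero-padded input at this output position is [-1.9 -1.6 0.5 / 1.4 4.7 6 / 0.7 6 -0.4]. Elementwise product with the kernel and sum: -1.9·-1 + -1.6·-1 + 0.5·-0.5 + 4.7·1 + 6·1 + 6·1 + -0.4·0.5.

19.75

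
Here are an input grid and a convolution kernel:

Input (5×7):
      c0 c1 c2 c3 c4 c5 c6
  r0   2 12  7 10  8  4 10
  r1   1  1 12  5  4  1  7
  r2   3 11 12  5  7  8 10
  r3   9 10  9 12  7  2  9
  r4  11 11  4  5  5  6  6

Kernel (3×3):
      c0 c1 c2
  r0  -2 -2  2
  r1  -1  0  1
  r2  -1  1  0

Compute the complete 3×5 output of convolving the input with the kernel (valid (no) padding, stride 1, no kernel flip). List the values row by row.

5 -13 -33 -30 0
30 -23 -28 -18 2
-4 -41 -21 -18 -7

Output[0,0]: The receptive field on the input at this output position is [2 12 7 / 1 1 12 / 3 11 12]. Elementwise product with the kernel and sum: 2·-2 + 12·-2 + 7·2 + 1·-1 + 12·1 + 3·-1 + 11·1.
Output[0,1]: The receptive field on the input at this output position is [12 7 10 / 1 12 5 / 11 12 5]. Elementwise product with the kernel and sum: 12·-2 + 7·-2 + 10·2 + 1·-1 + 5·1 + 11·-1 + 12·1.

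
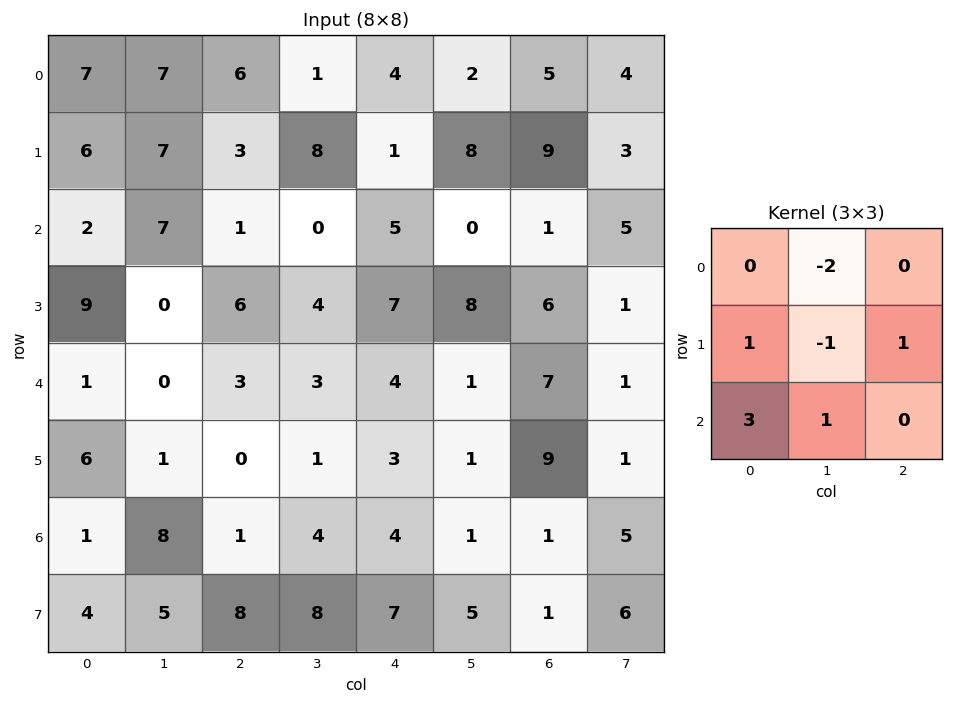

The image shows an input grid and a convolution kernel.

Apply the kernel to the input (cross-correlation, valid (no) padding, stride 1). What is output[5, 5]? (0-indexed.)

The receptive field on the input at this output position is [1 9 1 / 1 1 5 / 5 1 6]. Elementwise product with the kernel and sum: 9·-2 + 1·1 + 1·-1 + 5·1 + 5·3 + 1·1.

3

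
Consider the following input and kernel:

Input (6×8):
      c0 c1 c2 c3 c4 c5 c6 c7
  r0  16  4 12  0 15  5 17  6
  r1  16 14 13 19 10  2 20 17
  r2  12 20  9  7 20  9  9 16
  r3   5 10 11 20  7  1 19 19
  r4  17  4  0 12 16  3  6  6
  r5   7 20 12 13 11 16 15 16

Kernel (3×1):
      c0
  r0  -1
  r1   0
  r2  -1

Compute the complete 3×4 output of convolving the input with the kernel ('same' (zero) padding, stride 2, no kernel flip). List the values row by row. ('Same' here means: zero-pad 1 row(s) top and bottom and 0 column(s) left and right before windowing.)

Output[0,0]: The receptive field on the zero-padded input at this output position is [0 / 16 / 16]. Elementwise product with the kernel and sum: 0·-1 + 16·-1.
Output[0,1]: The receptive field on the zero-padded input at this output position is [0 / 12 / 13]. Elementwise product with the kernel and sum: 0·-1 + 13·-1.

-16 -13 -10 -20
-21 -24 -17 -39
-12 -23 -18 -34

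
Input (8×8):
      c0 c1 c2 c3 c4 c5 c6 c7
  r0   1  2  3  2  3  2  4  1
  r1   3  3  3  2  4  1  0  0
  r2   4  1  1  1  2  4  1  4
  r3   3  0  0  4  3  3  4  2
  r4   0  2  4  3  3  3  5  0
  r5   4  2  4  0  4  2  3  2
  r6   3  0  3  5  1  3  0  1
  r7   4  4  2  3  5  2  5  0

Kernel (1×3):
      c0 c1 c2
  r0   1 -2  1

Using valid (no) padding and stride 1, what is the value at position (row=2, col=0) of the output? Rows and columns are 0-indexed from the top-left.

3

The receptive field on the input at this output position is [4 1 1]. Elementwise product with the kernel and sum: 4·1 + 1·-2 + 1·1.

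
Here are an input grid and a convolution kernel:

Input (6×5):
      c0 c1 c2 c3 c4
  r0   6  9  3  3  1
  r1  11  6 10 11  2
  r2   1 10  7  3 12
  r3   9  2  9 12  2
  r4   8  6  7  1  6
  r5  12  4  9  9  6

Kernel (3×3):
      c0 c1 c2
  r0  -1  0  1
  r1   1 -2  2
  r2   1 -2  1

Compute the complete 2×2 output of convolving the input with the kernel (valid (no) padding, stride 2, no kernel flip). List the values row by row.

4 3
32 5

Output[0,0]: The receptive field on the input at this output position is [6 9 3 / 11 6 10 / 1 10 7]. Elementwise product with the kernel and sum: 6·-1 + 3·1 + 11·1 + 6·-2 + 10·2 + 1·1 + 10·-2 + 7·1.
Output[0,1]: The receptive field on the input at this output position is [3 3 1 / 10 11 2 / 7 3 12]. Elementwise product with the kernel and sum: 3·-1 + 1·1 + 10·1 + 11·-2 + 2·2 + 7·1 + 3·-2 + 12·1.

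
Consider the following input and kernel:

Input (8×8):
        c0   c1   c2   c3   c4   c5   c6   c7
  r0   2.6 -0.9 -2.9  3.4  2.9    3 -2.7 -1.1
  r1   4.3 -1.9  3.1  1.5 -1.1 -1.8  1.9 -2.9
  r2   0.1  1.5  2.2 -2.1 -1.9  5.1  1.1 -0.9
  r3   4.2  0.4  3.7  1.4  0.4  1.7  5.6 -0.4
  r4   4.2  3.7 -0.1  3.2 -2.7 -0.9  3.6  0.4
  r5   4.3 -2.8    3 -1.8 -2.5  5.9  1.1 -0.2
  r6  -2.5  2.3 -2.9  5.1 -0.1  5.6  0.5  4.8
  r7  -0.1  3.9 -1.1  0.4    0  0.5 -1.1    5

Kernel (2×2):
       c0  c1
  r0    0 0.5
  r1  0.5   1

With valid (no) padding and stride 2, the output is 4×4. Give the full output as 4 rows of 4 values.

-0.2 4.75 -0.85 -2.5
3.25 2.2 4.45 1.95
1.2 1.3 4.2 0.55
5 2.4 3.3 6.85

Output[0,0]: The receptive field on the input at this output position is [2.6 -0.9 / 4.3 -1.9]. Elementwise product with the kernel and sum: -0.9·0.5 + 4.3·0.5 + -1.9·1.
Output[0,1]: The receptive field on the input at this output position is [-2.9 3.4 / 3.1 1.5]. Elementwise product with the kernel and sum: 3.4·0.5 + 3.1·0.5 + 1.5·1.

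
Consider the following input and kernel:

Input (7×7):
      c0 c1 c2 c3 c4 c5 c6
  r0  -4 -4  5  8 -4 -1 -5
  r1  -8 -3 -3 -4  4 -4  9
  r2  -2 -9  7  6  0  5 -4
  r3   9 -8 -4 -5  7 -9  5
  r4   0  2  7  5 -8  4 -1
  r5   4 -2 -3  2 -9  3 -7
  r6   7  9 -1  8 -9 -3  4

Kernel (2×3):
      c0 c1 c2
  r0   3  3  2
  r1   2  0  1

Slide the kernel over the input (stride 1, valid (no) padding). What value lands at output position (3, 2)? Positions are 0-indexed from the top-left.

-7

The receptive field on the input at this output position is [-4 -5 7 / 7 5 -8]. Elementwise product with the kernel and sum: -4·3 + -5·3 + 7·2 + 7·2 + -8·1.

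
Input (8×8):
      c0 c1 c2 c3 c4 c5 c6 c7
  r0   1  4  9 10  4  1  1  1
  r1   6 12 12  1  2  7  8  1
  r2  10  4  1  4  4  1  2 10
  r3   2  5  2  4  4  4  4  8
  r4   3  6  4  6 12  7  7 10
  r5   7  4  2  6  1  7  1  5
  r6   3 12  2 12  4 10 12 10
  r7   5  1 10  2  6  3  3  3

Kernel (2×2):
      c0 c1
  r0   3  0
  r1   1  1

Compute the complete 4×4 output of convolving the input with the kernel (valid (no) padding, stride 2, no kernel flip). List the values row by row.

21 40 21 12
37 9 20 18
20 20 44 27
15 18 21 42

Output[0,0]: The receptive field on the input at this output position is [1 4 / 6 12]. Elementwise product with the kernel and sum: 1·3 + 6·1 + 12·1.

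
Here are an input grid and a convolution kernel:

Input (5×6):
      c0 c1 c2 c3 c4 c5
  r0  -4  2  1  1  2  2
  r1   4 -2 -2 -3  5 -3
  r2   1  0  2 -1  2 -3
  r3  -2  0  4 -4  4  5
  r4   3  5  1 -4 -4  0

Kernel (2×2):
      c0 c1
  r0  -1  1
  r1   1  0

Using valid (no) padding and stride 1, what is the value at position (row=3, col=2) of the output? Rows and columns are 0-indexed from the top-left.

The receptive field on the input at this output position is [4 -4 / 1 -4]. Elementwise product with the kernel and sum: 4·-1 + -4·1 + 1·1.

-7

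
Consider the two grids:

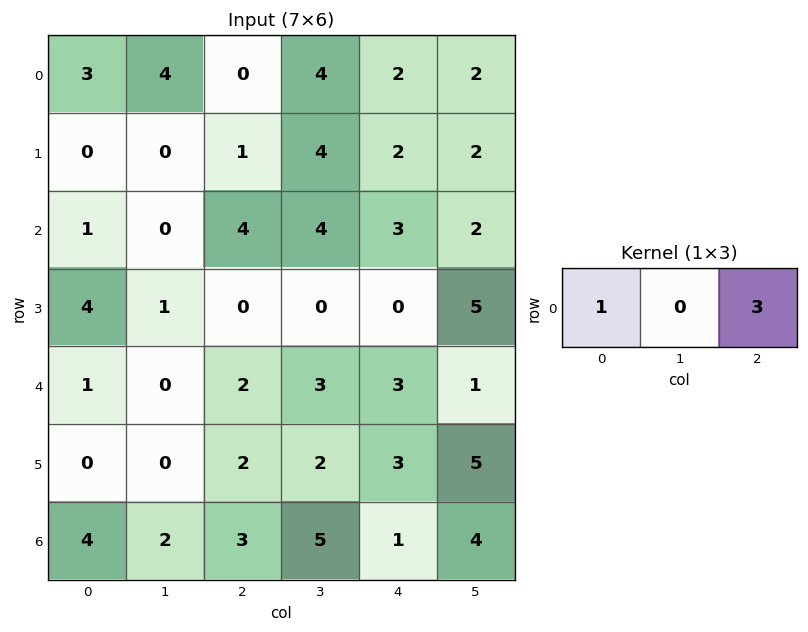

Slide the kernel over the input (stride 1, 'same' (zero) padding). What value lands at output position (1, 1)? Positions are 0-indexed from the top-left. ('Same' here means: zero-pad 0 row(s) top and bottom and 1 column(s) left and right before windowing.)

3

The receptive field on the zero-padded input at this output position is [0 0 1]. Elementwise product with the kernel and sum: 0·1 + 1·3.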